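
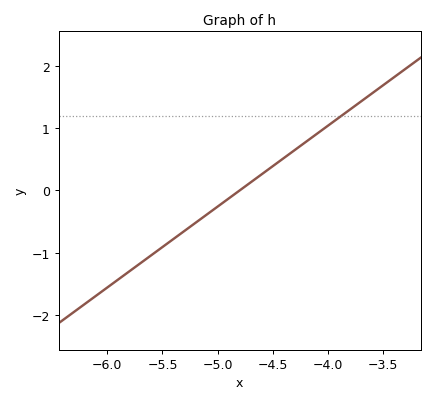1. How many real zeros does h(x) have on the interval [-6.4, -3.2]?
1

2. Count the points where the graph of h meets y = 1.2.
1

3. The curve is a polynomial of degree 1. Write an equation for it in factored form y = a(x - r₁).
y = 1.3(x + 4.8)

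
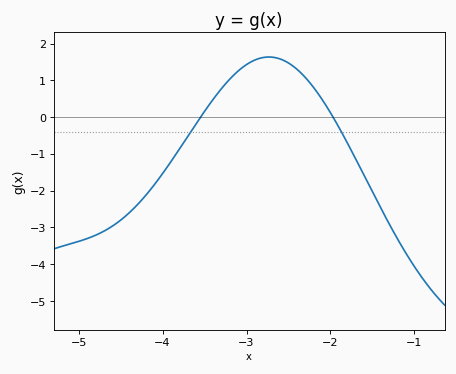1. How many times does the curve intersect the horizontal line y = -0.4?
2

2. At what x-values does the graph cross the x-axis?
-3.5, -2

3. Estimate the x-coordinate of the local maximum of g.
-2.7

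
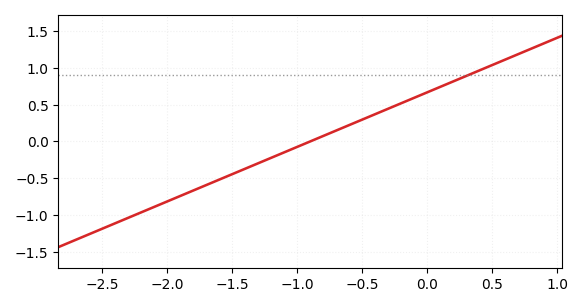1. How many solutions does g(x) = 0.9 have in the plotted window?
1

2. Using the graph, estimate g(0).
0.65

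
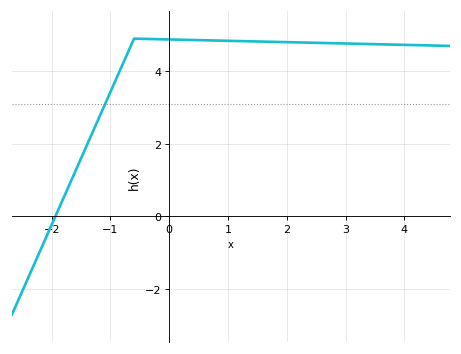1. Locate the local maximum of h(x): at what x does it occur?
-0.597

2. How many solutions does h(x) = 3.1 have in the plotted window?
1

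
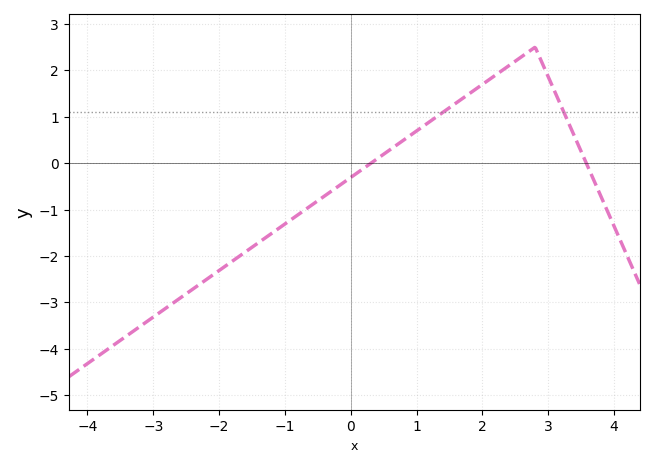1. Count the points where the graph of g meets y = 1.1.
2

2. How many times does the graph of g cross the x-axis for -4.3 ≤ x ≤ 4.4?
2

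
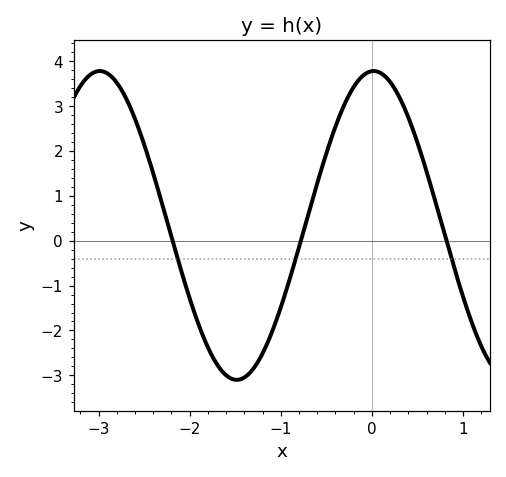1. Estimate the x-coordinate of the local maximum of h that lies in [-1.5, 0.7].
0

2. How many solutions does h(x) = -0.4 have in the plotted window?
3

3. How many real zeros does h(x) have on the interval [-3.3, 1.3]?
3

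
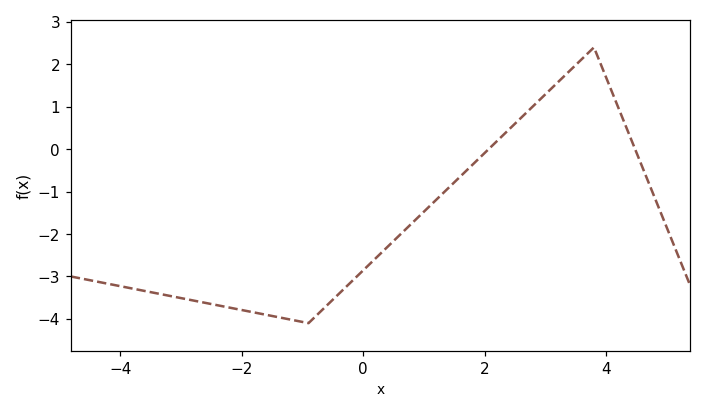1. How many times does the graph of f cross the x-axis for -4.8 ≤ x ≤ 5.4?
2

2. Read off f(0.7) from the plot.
-1.89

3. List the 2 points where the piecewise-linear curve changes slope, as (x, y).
(-0.9, -4.1); (3.8, 2.4)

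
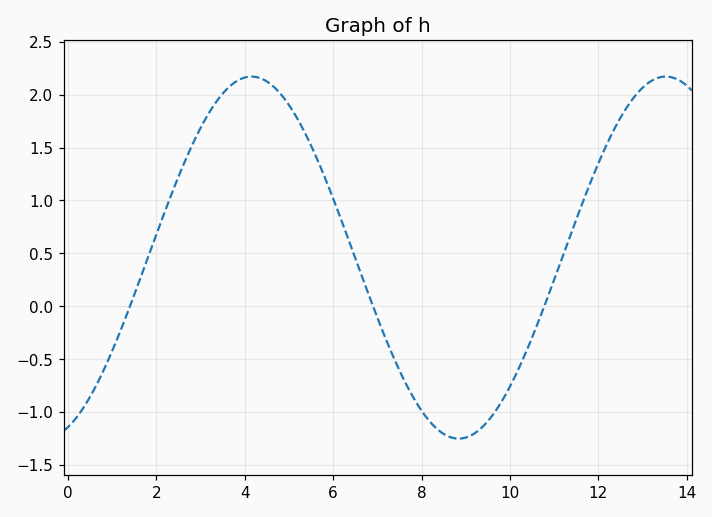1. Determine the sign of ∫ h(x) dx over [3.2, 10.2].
positive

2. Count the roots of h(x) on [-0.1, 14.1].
3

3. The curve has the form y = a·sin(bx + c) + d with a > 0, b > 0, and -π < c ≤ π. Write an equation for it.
y = 1.71sin(0.67x - 1.21) + 0.46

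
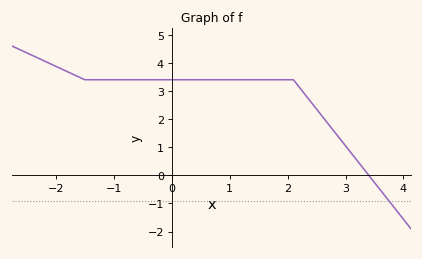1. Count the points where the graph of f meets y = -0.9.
1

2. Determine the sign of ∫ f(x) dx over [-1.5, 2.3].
positive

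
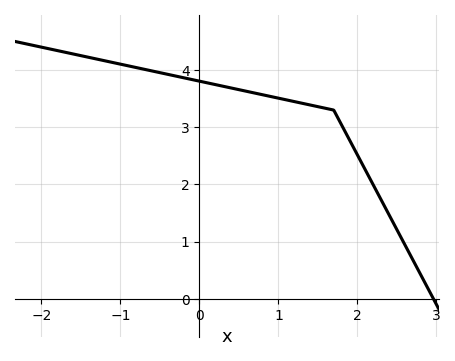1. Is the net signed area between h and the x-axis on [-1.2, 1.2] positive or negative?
positive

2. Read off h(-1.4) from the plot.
4.22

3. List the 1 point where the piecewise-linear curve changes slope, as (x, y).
(1.7, 3.3)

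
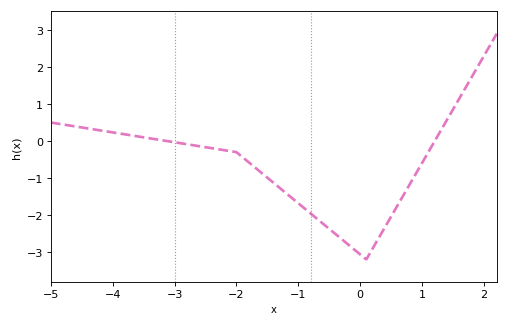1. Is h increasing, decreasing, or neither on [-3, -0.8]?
decreasing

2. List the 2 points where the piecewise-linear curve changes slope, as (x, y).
(-2, -0.3); (0.1, -3.2)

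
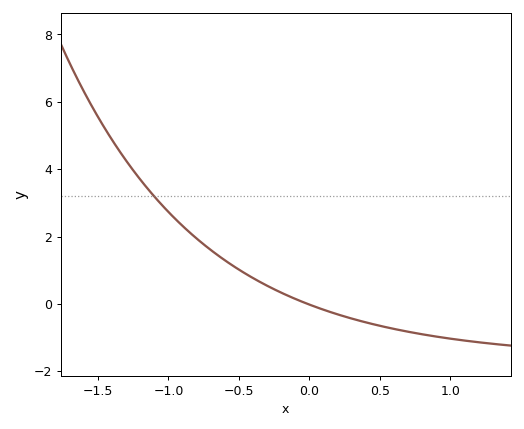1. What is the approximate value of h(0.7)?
-0.825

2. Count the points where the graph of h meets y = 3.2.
1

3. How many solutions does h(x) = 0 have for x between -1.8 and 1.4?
1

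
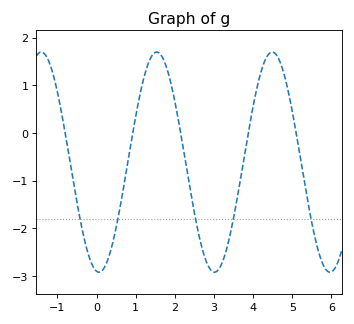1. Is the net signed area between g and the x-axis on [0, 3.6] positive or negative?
negative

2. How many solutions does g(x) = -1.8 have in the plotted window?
5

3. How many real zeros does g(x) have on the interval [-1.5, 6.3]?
5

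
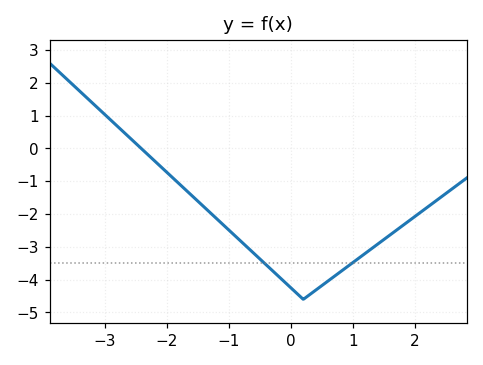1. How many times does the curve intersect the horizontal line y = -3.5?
2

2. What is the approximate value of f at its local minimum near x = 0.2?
-4.6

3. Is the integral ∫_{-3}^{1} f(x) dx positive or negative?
negative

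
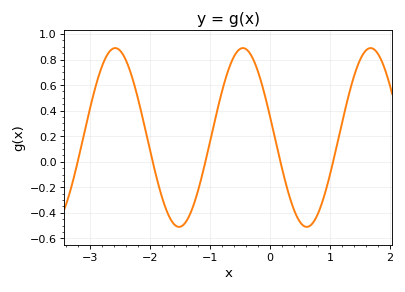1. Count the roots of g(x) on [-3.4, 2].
5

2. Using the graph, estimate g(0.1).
0.153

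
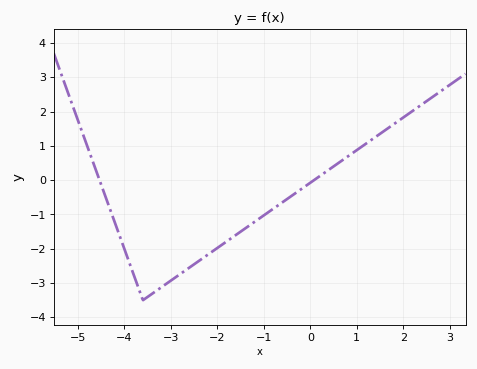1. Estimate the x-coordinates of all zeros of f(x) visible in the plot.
-4.53, 0.08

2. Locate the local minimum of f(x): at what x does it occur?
-3.6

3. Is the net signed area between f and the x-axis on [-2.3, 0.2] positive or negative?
negative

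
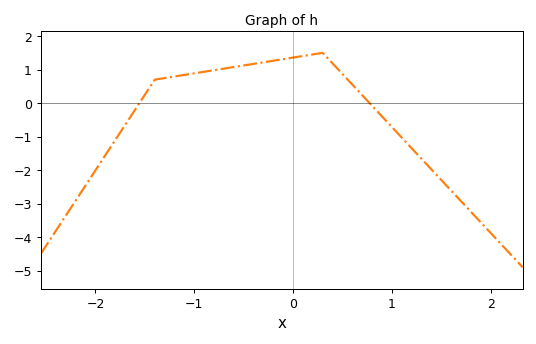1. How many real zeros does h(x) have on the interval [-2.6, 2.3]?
2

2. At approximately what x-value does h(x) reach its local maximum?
0.3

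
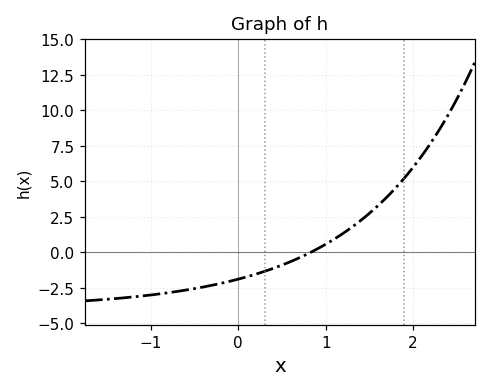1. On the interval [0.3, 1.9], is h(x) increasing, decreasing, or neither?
increasing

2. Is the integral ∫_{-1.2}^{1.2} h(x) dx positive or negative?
negative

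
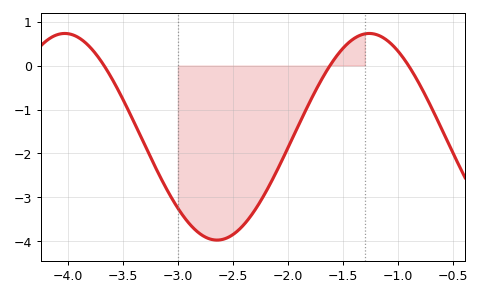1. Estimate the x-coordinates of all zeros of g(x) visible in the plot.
-3.67, -1.62, -0.903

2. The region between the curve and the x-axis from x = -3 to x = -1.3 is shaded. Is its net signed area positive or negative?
negative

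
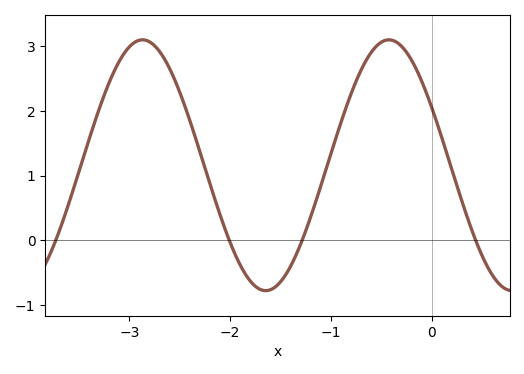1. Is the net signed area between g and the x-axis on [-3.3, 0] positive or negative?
positive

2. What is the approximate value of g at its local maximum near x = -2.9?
3.1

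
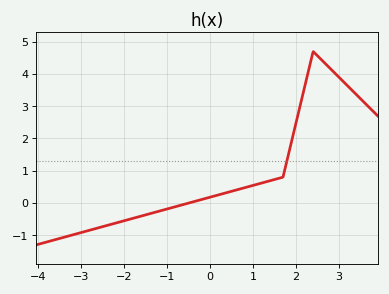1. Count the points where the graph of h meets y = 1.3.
1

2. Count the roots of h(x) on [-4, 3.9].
1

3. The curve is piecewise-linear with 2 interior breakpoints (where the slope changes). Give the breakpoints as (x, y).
(1.7, 0.8); (2.4, 4.7)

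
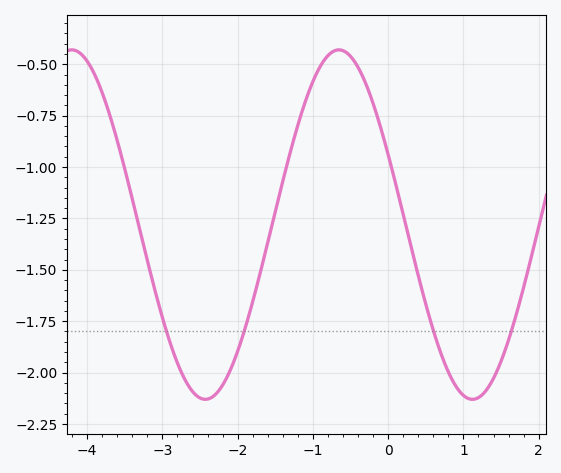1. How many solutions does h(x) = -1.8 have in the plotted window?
4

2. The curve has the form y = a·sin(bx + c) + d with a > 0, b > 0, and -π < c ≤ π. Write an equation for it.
y = 0.85sin(1.8x + 2.7) - 1.28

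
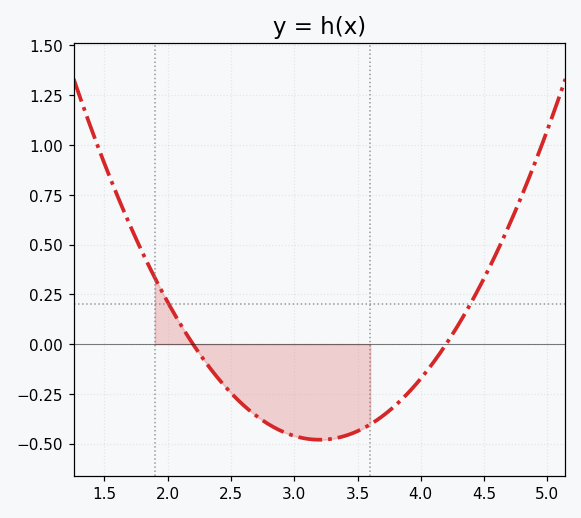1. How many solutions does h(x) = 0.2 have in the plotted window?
2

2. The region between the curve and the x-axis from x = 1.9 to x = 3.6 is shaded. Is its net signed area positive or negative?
negative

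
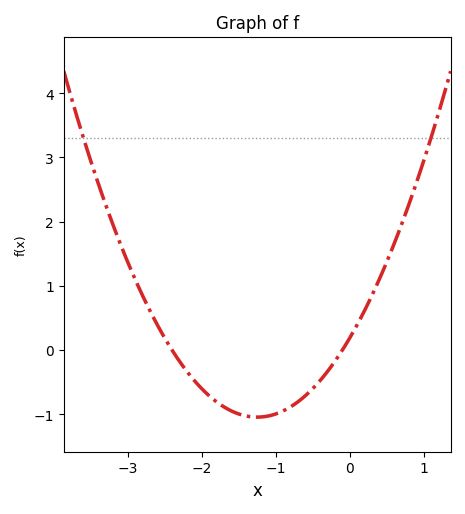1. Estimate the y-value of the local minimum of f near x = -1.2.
-1.04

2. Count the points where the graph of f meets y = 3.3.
2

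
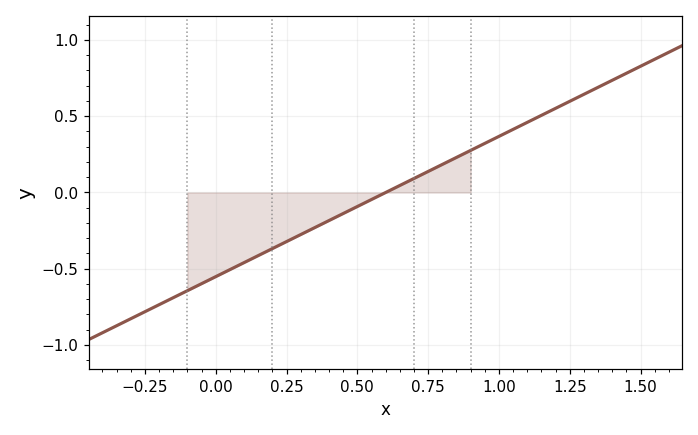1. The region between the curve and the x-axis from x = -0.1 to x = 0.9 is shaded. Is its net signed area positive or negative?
negative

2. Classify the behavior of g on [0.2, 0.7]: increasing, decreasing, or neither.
increasing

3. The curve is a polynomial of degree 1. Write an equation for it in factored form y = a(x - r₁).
y = 0.92(x - 0.6)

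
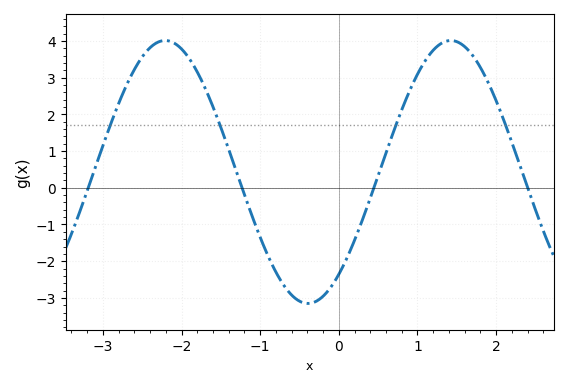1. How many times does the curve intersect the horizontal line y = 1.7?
4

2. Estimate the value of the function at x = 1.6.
3.84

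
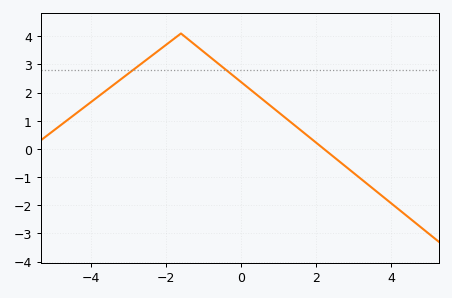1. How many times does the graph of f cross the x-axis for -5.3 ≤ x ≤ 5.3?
1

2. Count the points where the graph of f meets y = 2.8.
2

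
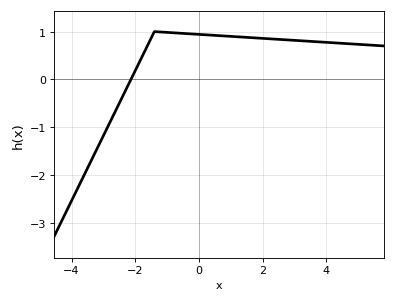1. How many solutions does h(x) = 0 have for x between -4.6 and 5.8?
1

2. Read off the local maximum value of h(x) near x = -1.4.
1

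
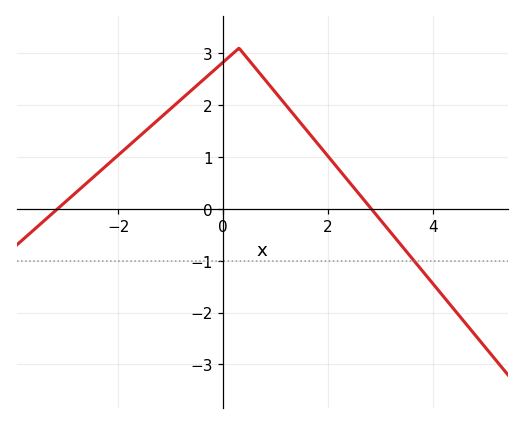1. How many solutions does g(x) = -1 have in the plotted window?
1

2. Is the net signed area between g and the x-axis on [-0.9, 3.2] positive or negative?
positive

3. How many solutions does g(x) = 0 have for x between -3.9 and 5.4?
2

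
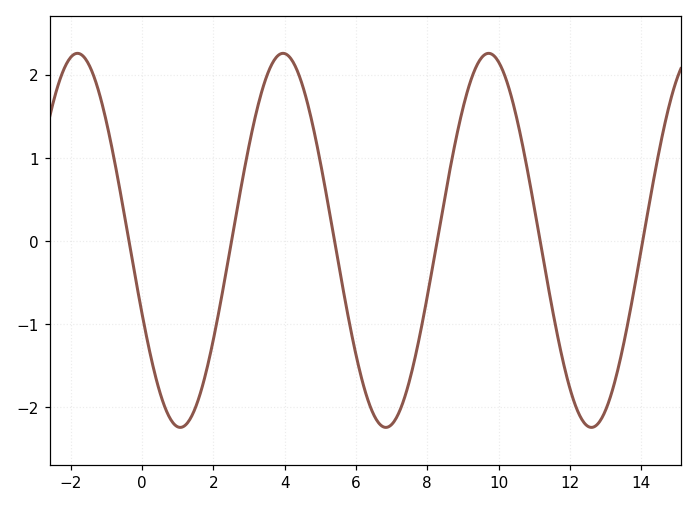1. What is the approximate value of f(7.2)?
-2.07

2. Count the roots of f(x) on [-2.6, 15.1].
6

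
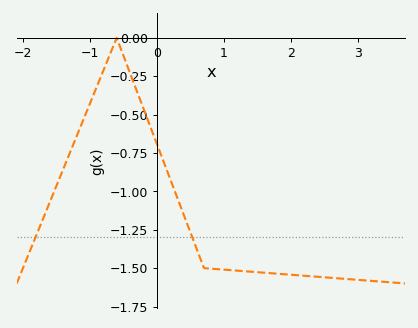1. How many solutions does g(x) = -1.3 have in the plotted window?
2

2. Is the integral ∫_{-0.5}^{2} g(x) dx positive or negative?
negative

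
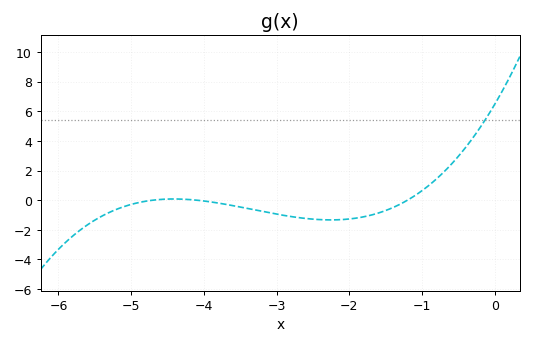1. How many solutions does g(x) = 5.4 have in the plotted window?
1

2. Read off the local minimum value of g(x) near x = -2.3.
-1.4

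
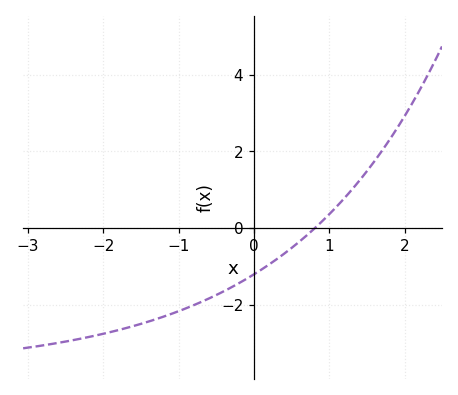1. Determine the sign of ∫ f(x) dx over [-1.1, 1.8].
negative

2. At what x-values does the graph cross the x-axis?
0.808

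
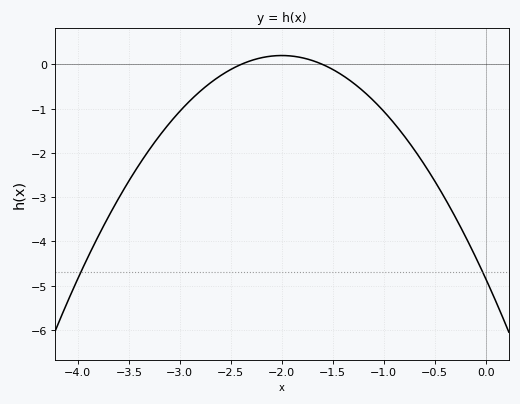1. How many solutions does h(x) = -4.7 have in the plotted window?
2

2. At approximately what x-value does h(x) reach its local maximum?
-2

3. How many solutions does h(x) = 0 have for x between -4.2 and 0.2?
2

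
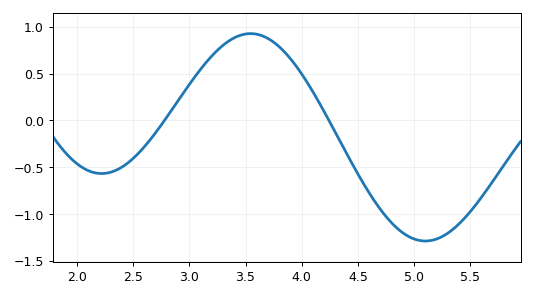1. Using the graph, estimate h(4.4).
-0.35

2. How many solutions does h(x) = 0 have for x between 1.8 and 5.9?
2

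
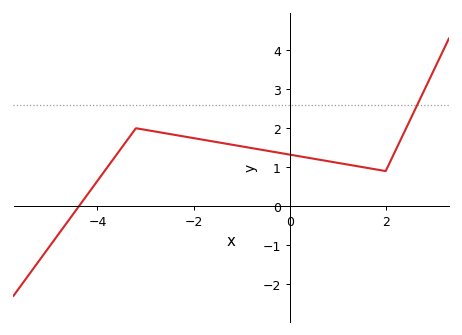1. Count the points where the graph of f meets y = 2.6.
1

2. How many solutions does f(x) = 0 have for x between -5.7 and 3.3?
1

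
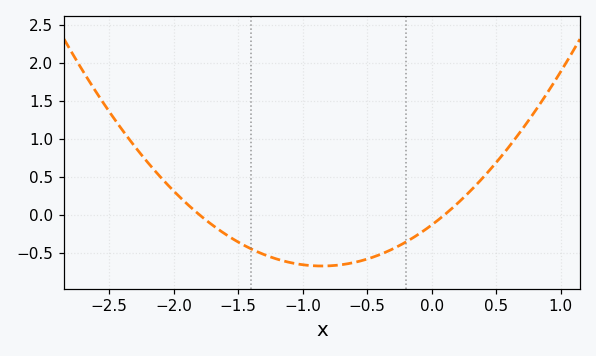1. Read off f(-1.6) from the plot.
-0.25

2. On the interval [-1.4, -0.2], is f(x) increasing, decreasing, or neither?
neither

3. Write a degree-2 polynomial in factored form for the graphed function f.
y = 0.75(x + 1.8)(x - 0.1)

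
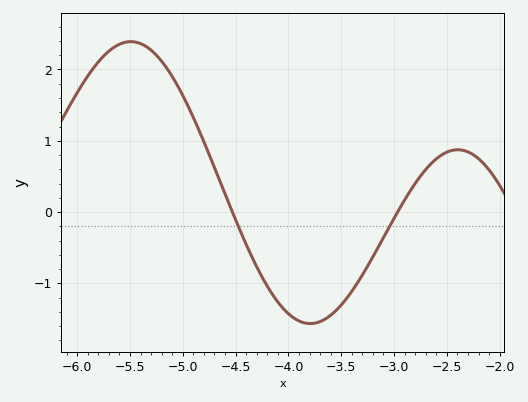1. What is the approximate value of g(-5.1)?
1.9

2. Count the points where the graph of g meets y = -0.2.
2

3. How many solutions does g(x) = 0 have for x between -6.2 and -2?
2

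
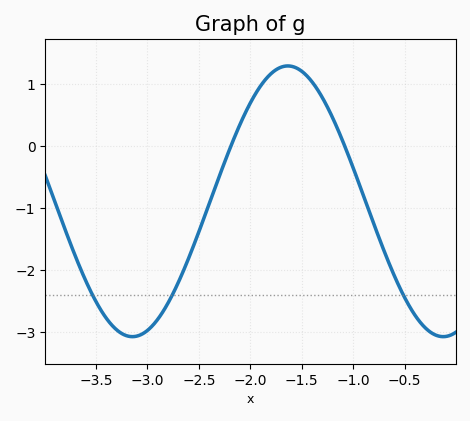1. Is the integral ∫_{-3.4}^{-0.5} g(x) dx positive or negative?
negative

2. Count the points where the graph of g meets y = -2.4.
3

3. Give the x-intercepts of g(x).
-2.2, -1.1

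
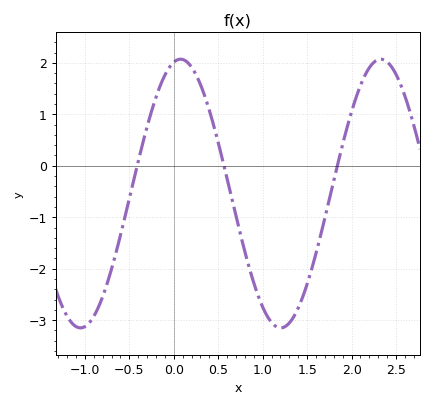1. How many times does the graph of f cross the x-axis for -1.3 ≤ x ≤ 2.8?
3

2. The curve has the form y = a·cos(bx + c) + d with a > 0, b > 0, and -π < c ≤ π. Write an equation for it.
y = 2.61cos(2.8x - 0.21) - 0.54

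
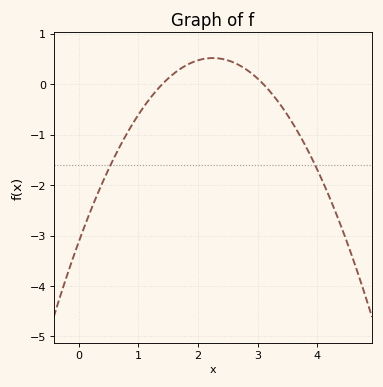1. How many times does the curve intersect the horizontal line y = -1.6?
2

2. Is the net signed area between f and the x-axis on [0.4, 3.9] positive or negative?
negative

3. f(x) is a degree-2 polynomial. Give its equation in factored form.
y = -0.72(x - 1.4)(x - 3.1)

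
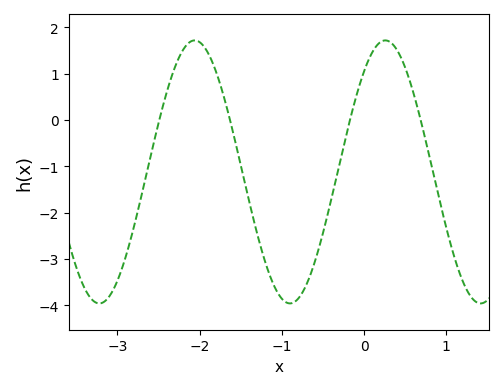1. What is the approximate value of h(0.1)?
1.46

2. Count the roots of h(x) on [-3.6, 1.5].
4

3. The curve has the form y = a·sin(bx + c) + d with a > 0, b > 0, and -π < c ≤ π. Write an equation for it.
y = 2.84sin(2.71x + 0.872) - 1.12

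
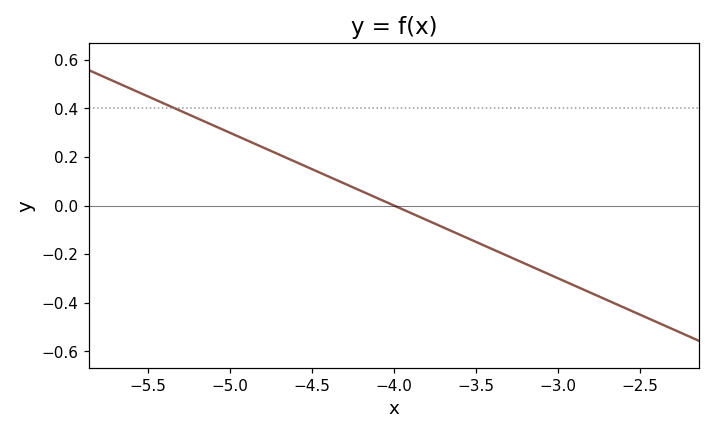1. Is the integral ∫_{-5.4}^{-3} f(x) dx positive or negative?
positive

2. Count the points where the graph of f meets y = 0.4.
1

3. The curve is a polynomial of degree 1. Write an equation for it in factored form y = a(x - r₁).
y = -0.3(x + 4)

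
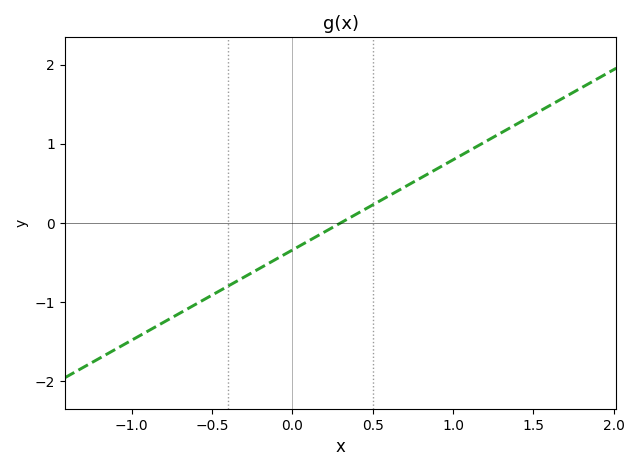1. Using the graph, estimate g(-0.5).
-0.912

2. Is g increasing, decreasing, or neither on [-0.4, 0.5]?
increasing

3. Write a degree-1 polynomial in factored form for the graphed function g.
y = 1.14(x - 0.3)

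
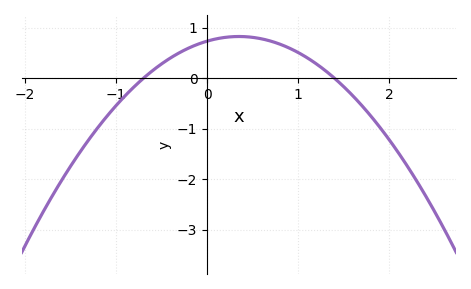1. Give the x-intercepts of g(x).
-0.7, 1.4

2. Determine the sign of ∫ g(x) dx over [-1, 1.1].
positive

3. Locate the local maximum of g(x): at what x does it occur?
0.35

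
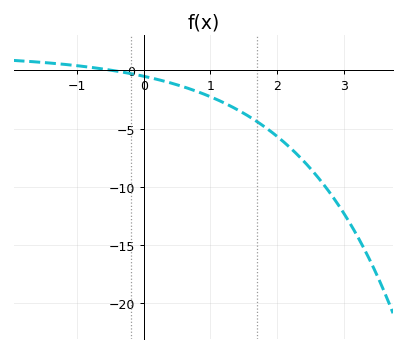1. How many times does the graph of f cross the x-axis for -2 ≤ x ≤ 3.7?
1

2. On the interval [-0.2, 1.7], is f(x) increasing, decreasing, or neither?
decreasing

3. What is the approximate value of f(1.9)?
-5.21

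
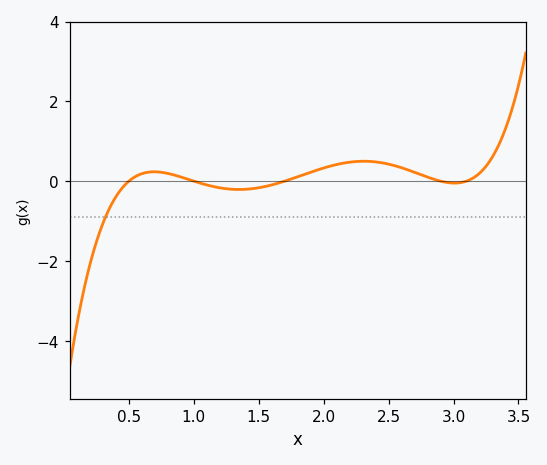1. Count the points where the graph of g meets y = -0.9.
1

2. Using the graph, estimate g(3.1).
0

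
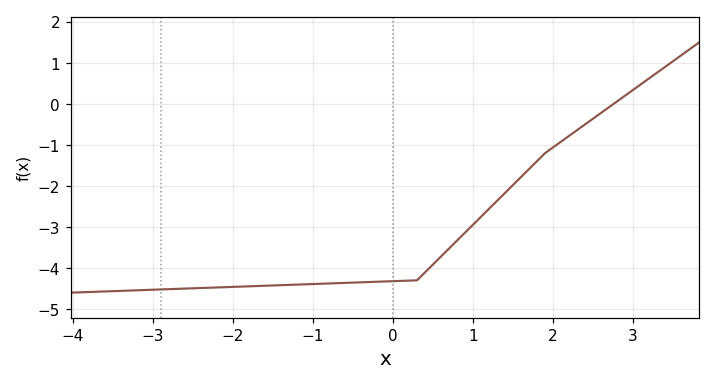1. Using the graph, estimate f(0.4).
-4.11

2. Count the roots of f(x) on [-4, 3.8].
1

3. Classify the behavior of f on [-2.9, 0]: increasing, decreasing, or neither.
increasing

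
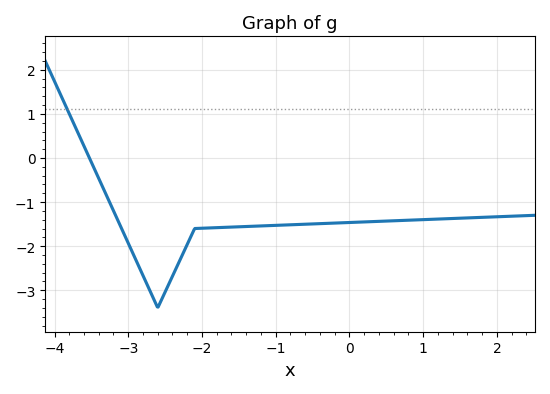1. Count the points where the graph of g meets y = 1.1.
1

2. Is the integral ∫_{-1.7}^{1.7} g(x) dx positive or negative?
negative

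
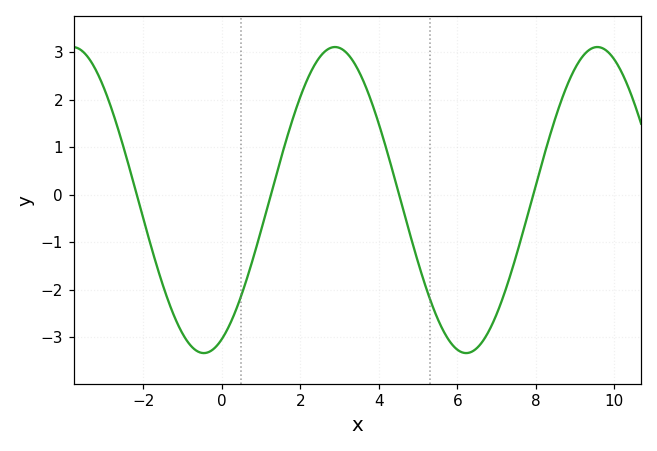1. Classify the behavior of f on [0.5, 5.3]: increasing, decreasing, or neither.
neither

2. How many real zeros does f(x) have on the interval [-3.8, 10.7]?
4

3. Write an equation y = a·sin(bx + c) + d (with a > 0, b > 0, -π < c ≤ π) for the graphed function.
y = 3.22sin(0.94x - 1.1) - 0.11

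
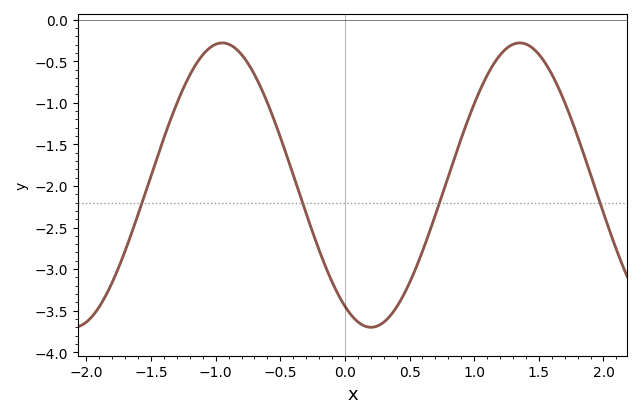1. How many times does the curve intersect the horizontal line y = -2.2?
4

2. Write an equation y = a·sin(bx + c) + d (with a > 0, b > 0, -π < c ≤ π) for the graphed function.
y = 1.71sin(2.73x - 2.12) - 1.99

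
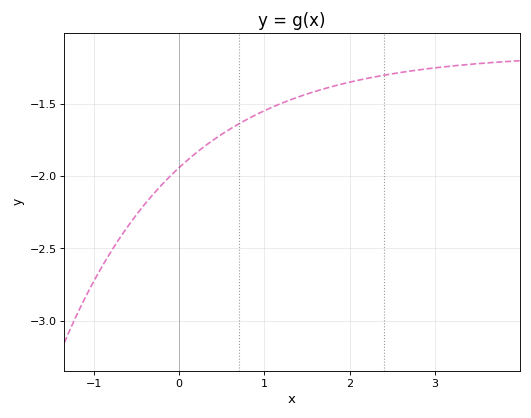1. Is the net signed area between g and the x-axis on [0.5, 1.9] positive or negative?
negative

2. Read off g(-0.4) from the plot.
-2.2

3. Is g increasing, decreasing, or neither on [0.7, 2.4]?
increasing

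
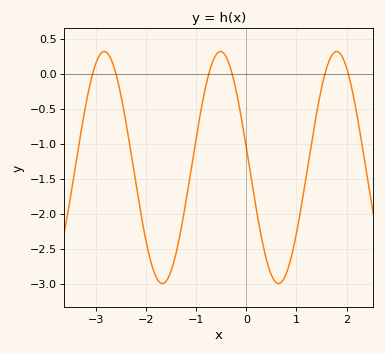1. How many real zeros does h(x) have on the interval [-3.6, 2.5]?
6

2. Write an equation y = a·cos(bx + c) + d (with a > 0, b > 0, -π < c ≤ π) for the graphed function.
y = 1.66cos(2.7x + 1.4) - 1.34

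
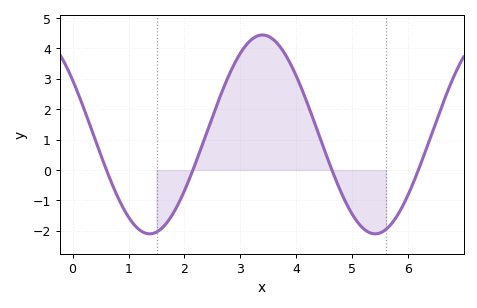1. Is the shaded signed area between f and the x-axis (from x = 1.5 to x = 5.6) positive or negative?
positive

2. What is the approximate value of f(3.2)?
4.29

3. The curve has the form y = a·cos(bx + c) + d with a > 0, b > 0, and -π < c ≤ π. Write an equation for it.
y = 3.27cos(1.56x + 0.992) + 1.17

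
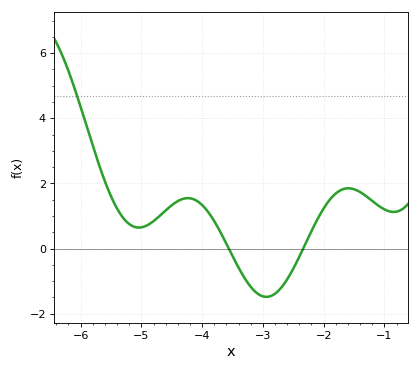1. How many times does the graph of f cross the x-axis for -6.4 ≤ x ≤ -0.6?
2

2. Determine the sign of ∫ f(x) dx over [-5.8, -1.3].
positive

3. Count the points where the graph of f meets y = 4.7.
1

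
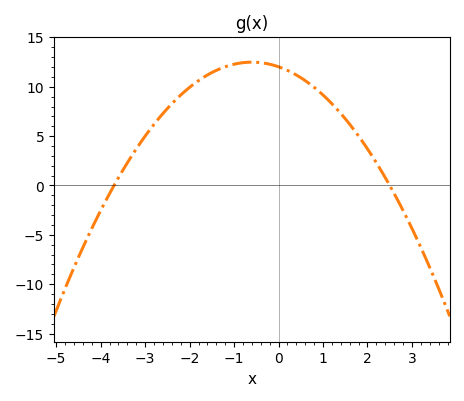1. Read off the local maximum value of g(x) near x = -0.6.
12.5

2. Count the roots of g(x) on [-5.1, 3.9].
2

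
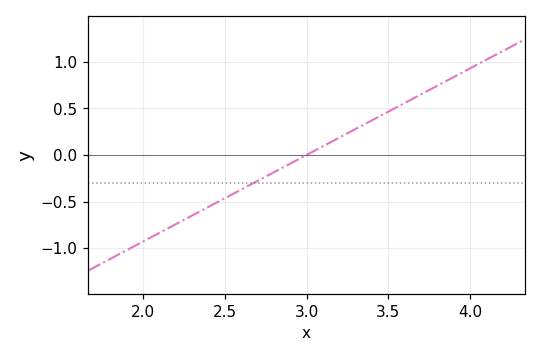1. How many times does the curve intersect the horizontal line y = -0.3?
1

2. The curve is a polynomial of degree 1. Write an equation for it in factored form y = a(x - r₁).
y = 0.93(x - 3)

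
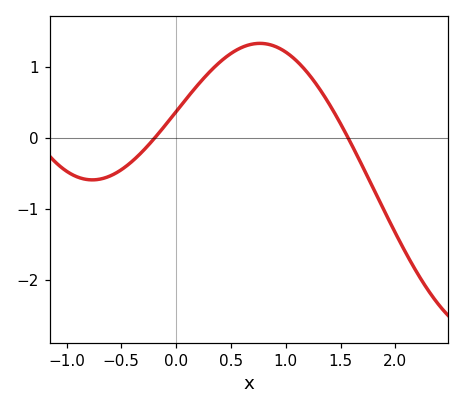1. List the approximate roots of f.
-0.2, 1.55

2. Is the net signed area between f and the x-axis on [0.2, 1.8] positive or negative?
positive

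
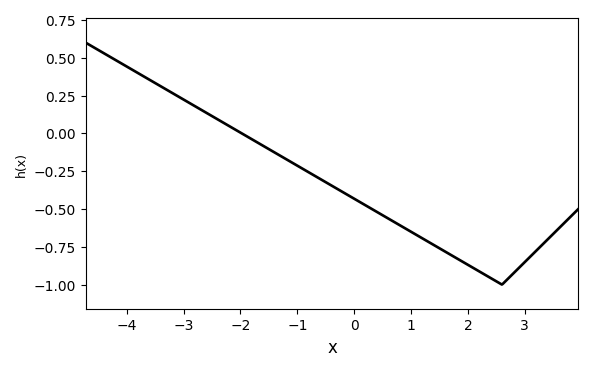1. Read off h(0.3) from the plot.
-0.5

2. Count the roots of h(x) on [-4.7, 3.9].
1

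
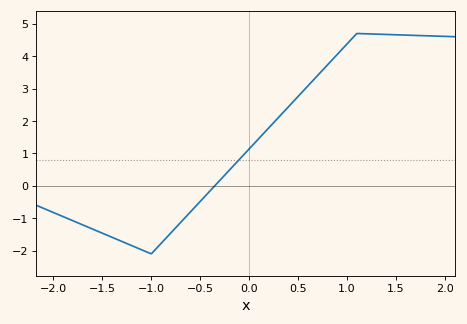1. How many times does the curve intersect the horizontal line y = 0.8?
1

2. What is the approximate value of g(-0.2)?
0.49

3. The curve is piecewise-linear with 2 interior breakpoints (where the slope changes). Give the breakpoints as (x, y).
(-1, -2.1); (1.1, 4.7)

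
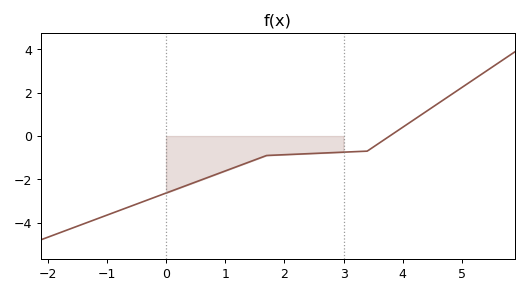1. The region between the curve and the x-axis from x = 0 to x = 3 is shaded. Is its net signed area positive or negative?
negative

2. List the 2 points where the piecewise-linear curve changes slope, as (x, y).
(1.7, -0.9); (3.4, -0.7)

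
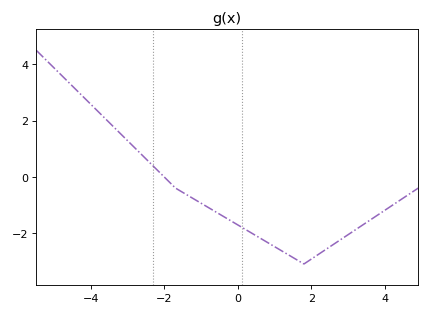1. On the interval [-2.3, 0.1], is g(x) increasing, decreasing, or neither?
decreasing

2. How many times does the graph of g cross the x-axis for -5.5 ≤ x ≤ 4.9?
1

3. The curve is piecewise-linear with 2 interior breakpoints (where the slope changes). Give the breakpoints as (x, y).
(-1.7, -0.4); (1.8, -3.1)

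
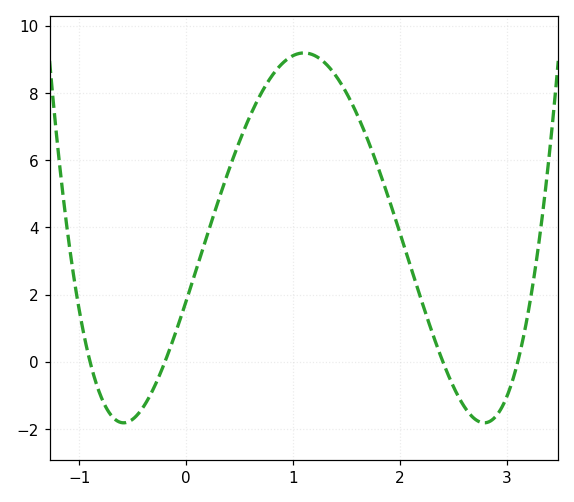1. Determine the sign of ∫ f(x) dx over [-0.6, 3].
positive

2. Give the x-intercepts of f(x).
-0.9, -0.2, 2.4, 3.1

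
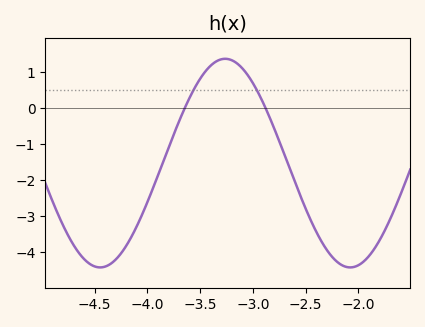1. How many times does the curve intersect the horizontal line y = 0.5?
2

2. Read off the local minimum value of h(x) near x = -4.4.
-4.4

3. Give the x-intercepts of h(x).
-3.65, -2.9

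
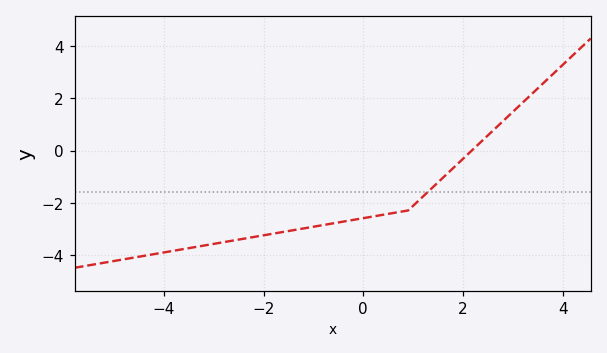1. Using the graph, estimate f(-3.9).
-3.88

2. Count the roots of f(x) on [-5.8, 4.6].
1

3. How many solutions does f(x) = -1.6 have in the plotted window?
1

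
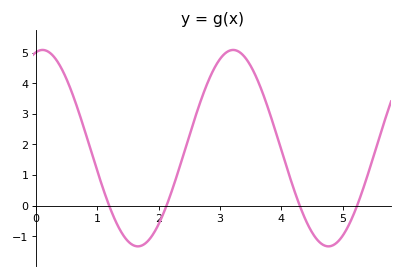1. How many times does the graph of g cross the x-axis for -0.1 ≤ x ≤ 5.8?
4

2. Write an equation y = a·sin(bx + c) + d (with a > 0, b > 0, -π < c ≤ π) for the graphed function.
y = 3.21sin(2x + 1.4) + 1.88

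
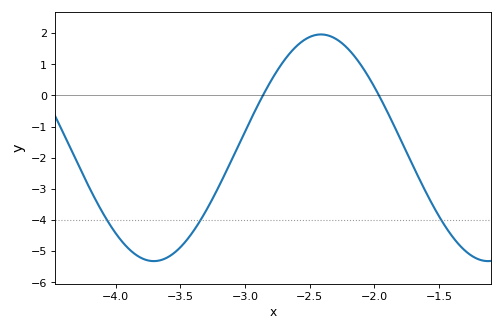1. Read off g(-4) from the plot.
-4.4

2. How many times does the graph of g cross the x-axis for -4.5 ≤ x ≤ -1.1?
2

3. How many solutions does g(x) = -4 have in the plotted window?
3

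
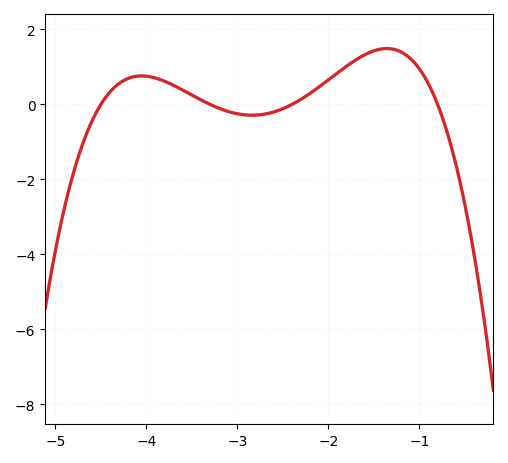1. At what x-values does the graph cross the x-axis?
-4.5, -3.3, -2.4, -0.8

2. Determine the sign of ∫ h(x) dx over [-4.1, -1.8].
positive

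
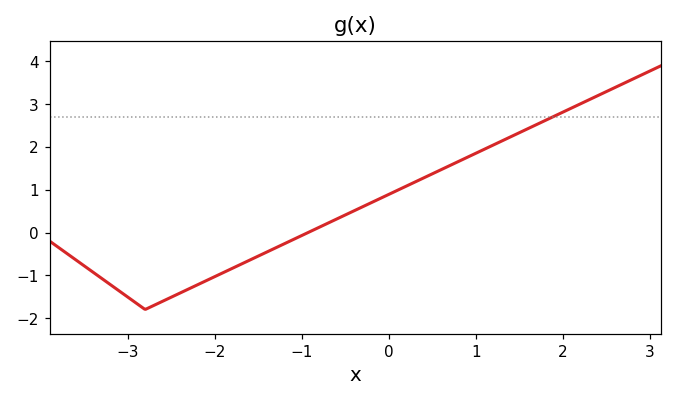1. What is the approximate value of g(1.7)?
2.52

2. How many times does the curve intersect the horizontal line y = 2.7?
1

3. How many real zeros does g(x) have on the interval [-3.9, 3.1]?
1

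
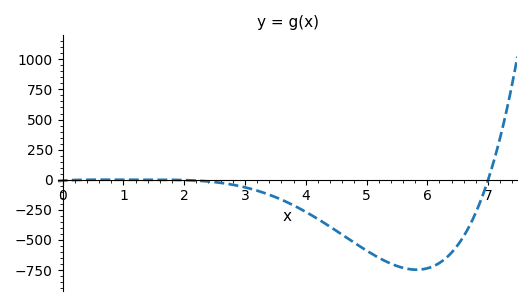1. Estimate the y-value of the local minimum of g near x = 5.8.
-747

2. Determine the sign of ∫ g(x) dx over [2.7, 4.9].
negative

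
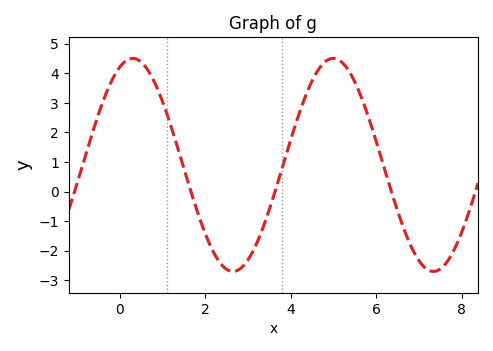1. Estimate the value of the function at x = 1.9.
-1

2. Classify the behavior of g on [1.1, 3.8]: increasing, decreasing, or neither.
neither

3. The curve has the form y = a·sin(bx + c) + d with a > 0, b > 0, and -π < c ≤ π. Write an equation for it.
y = 3.6sin(1.3x + 1.2) + 0.9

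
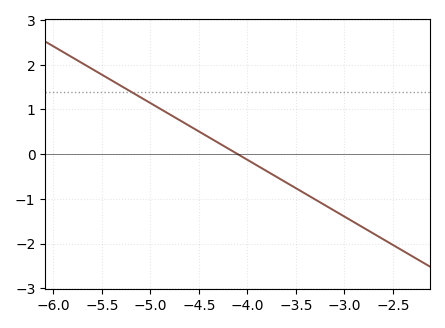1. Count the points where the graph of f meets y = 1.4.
1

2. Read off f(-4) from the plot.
-0.127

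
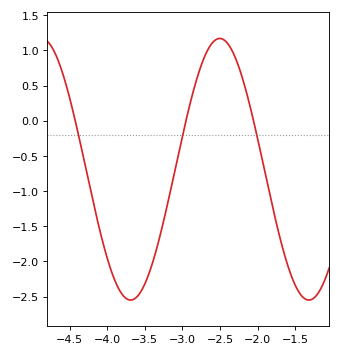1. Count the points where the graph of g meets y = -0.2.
3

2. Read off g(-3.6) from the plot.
-2.5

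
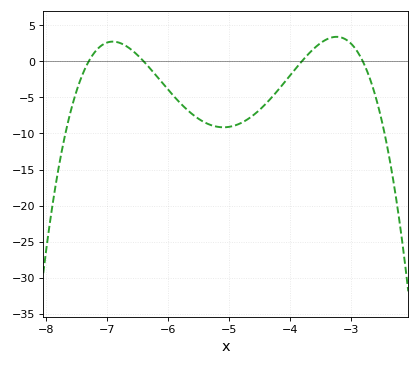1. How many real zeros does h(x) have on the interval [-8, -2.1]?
4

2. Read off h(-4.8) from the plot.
-8.5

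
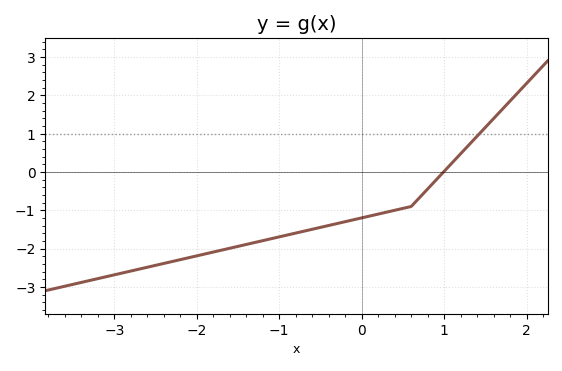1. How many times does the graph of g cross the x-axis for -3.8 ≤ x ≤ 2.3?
1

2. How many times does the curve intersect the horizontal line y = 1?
1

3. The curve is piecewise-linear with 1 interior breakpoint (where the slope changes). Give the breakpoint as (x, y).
(0.6, -0.9)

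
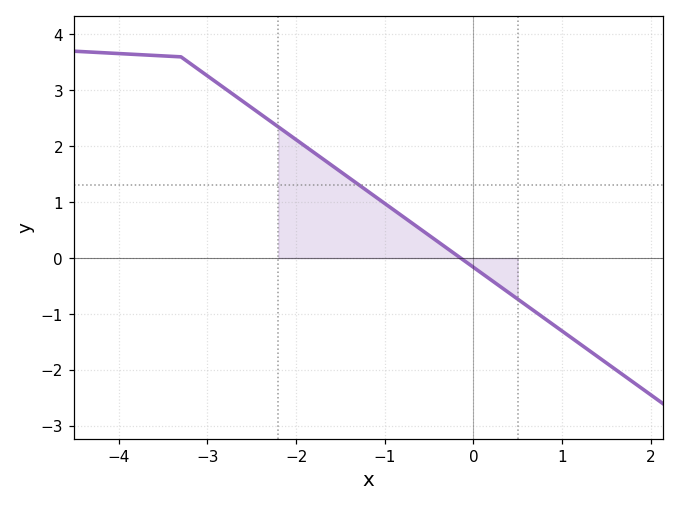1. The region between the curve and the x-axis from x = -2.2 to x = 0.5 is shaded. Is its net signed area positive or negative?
positive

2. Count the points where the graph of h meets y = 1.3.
1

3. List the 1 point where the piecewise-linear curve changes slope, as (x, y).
(-3.3, 3.6)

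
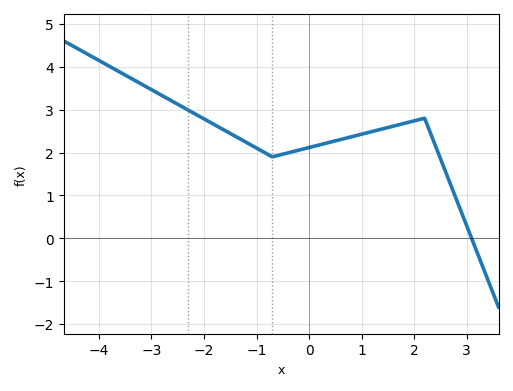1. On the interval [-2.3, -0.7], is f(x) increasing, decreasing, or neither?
decreasing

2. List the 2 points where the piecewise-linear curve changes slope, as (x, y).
(-0.7, 1.9); (2.2, 2.8)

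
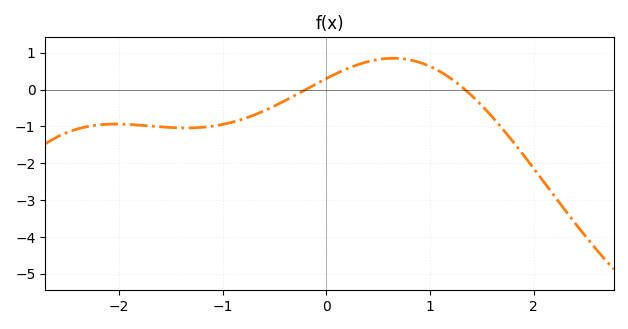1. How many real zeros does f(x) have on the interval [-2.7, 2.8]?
2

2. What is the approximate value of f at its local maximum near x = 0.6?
0.853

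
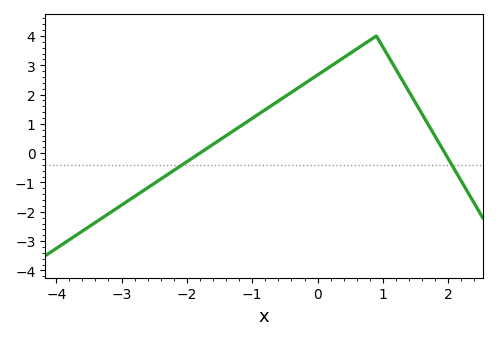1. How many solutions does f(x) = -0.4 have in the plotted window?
2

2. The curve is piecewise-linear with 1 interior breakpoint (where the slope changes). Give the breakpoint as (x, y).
(0.9, 4)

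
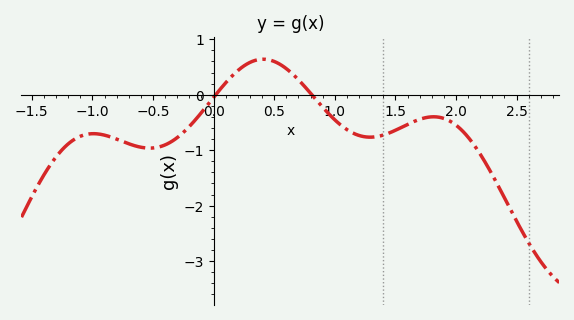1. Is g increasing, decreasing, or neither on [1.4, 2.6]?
neither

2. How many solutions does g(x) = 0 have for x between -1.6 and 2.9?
2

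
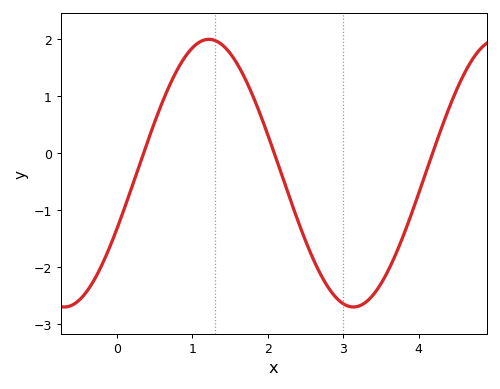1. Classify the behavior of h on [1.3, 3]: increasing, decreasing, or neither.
decreasing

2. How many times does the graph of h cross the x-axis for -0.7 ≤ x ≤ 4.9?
3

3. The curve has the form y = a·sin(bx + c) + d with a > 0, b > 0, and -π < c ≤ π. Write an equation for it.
y = 2.35sin(1.64x - 0.432) - 0.35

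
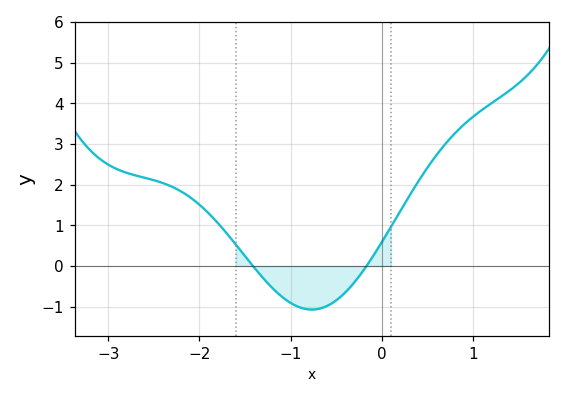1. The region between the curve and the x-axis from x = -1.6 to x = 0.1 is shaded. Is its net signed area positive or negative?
negative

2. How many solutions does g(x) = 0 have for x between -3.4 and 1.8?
2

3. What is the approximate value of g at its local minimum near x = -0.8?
-1.1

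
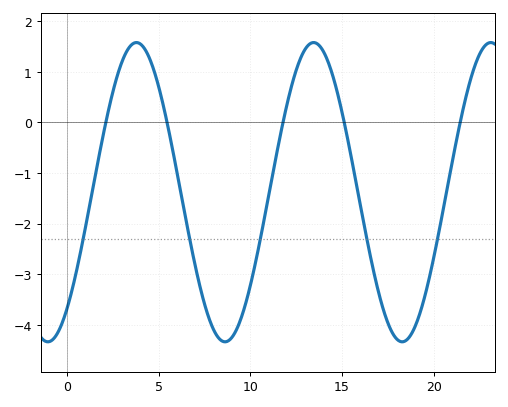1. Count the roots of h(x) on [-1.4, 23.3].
5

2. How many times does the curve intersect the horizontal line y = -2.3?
5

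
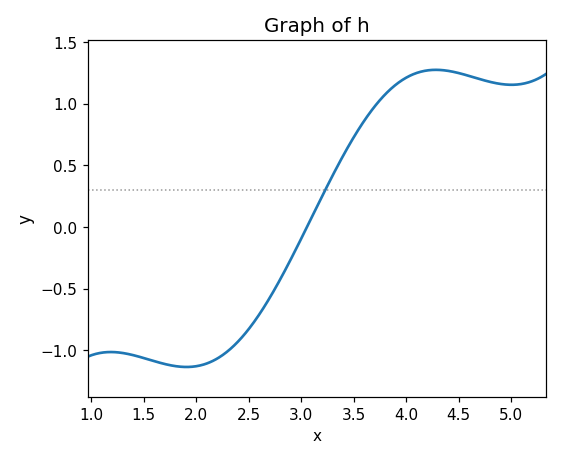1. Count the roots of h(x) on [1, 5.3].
1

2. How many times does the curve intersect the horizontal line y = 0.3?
1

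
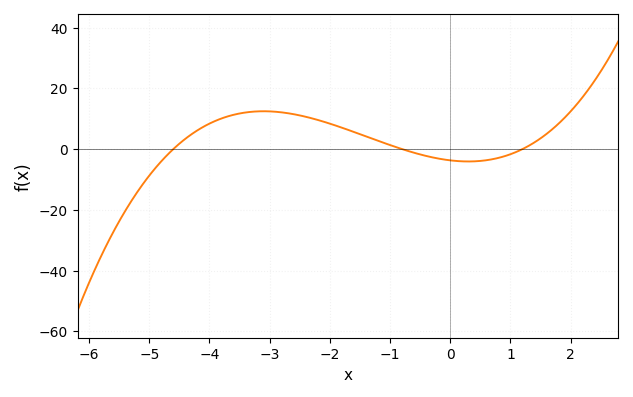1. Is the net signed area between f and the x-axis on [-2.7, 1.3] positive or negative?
positive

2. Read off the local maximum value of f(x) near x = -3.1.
12.5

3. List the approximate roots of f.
-4.6, -0.8, 1.2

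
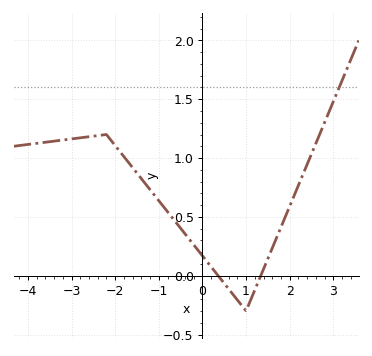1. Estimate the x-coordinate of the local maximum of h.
-2.2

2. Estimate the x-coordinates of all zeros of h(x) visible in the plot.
0.36, 1.34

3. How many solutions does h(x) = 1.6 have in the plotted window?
1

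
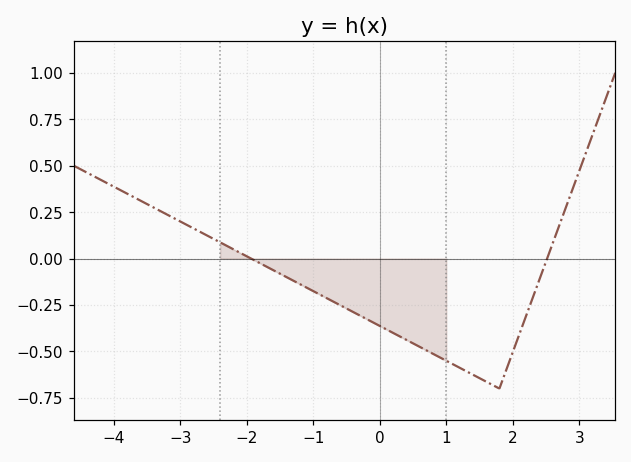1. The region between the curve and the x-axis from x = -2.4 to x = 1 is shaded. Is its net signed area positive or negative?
negative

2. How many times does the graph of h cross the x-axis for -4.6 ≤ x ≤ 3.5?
2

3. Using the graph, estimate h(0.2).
-0.4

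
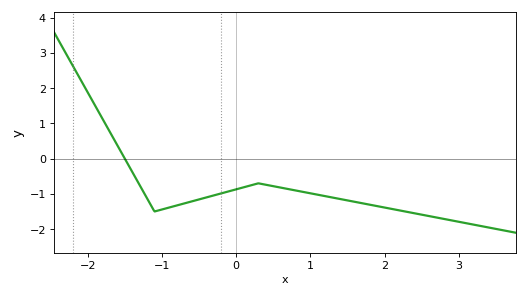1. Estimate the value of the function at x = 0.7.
-0.862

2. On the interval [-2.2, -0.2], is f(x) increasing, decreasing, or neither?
neither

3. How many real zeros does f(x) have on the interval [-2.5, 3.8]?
1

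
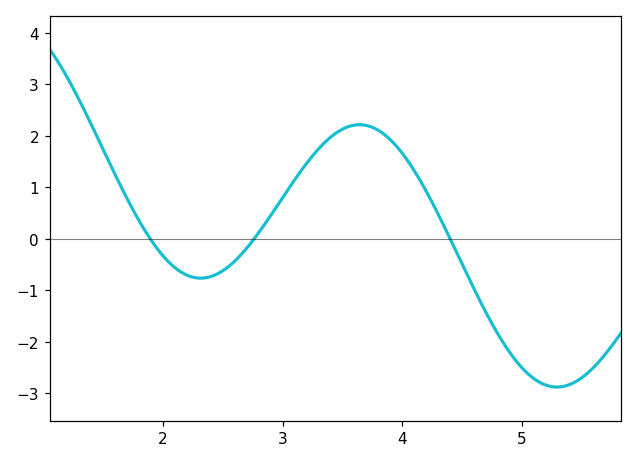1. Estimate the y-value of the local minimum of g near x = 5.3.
-2.9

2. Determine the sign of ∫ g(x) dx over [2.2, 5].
positive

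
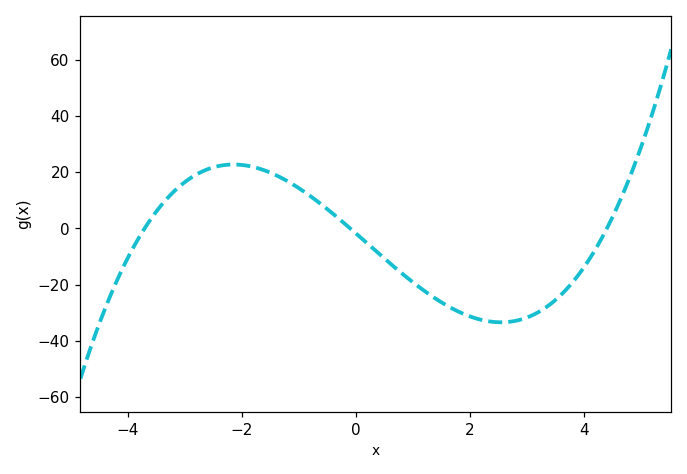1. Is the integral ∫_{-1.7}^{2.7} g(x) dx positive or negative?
negative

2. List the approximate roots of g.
-3.7, -0.1, 4.4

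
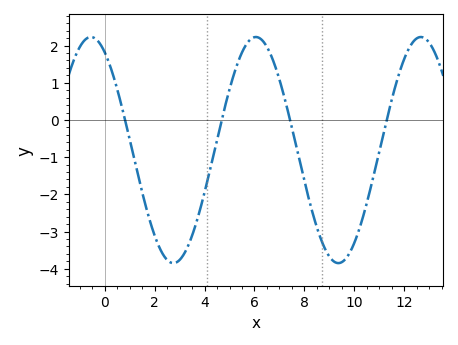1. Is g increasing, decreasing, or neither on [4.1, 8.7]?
neither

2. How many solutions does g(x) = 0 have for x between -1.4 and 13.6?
4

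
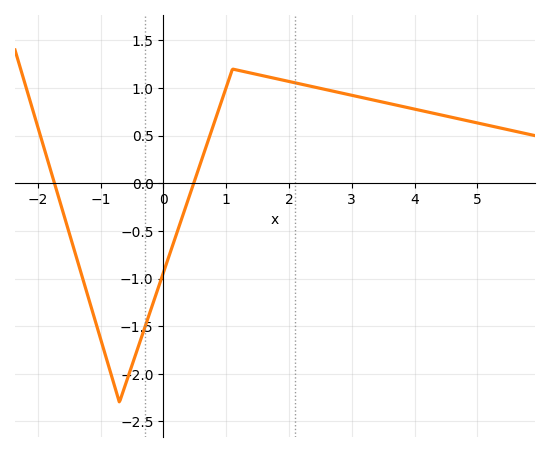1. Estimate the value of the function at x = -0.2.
-1.35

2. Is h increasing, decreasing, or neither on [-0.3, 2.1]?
neither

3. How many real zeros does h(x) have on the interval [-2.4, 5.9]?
2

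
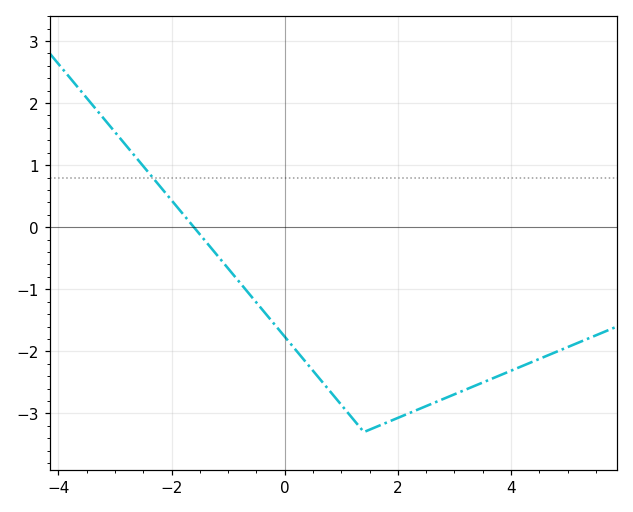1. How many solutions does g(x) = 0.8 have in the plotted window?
1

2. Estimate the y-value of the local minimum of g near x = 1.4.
-3.3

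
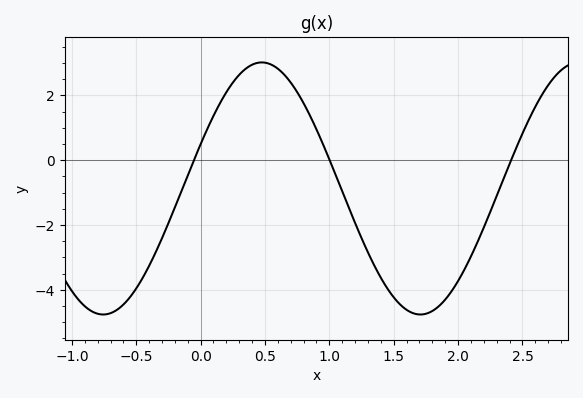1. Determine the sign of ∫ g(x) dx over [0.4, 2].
negative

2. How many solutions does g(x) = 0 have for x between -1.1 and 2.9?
3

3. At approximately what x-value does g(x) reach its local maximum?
0.475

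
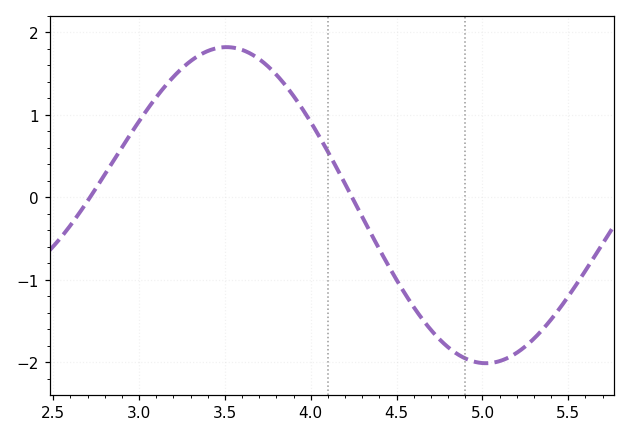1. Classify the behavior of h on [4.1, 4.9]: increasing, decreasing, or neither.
decreasing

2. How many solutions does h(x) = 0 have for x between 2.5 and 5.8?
2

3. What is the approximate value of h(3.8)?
1.48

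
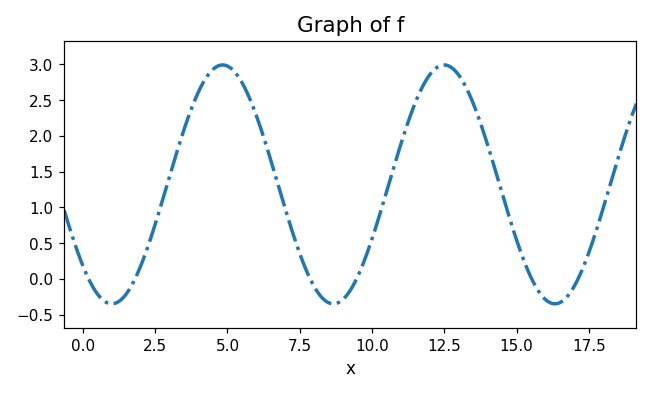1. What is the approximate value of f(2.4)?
0.634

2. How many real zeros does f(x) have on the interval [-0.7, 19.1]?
6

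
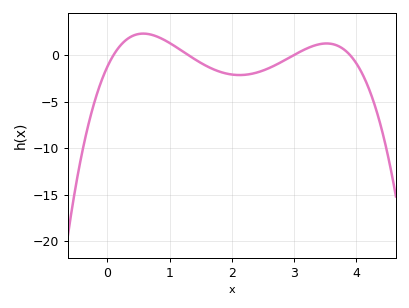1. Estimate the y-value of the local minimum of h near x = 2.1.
-2.15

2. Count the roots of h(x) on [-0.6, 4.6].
4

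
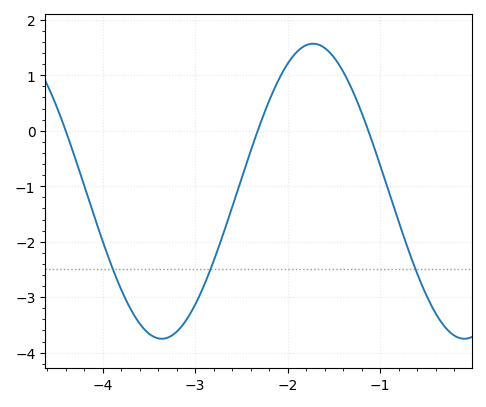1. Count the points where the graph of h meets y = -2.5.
3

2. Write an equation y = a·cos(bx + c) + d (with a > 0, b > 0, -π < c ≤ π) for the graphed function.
y = 2.66cos(1.92x - 2.97) - 1.09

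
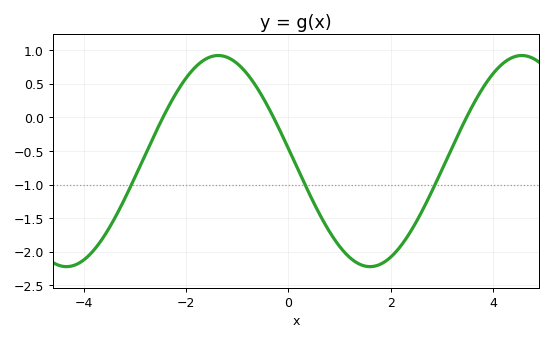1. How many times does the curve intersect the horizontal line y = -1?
3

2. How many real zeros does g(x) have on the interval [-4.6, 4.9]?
3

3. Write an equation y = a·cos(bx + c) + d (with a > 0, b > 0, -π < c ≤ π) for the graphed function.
y = 1.57cos(1.1x + 1.5) - 0.65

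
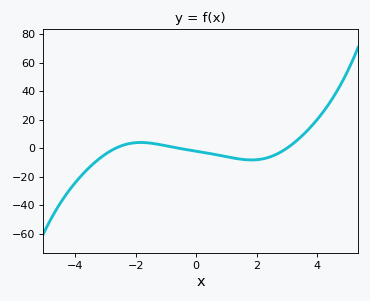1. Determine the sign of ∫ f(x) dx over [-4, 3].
negative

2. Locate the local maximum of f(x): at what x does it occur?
-1.8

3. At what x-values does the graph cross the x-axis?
-2.6, -0.6, 3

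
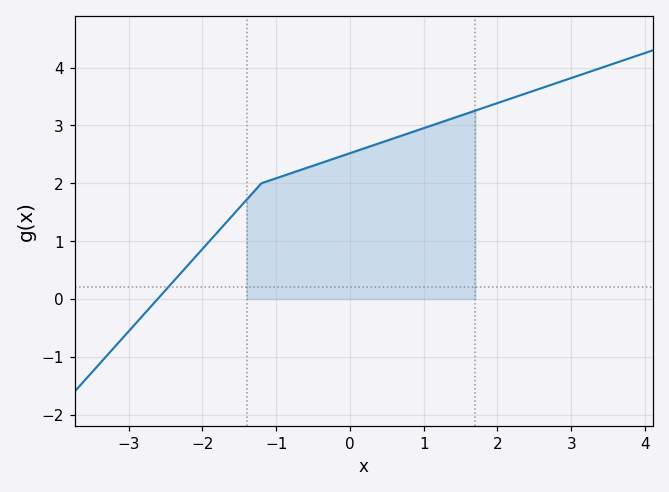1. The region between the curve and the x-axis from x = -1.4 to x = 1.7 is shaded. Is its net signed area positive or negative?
positive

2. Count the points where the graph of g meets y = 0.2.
1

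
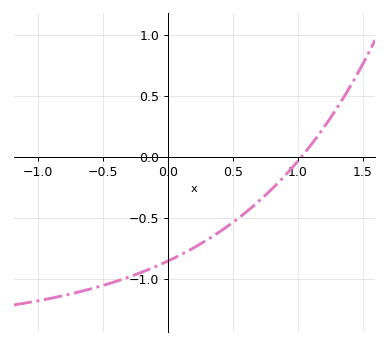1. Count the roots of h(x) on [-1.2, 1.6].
1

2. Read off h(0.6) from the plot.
-0.452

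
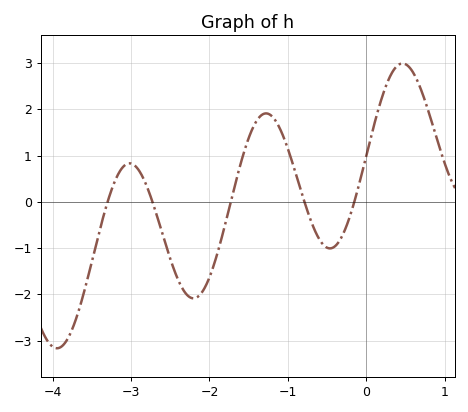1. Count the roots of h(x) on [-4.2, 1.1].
5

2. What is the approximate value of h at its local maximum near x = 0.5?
2.99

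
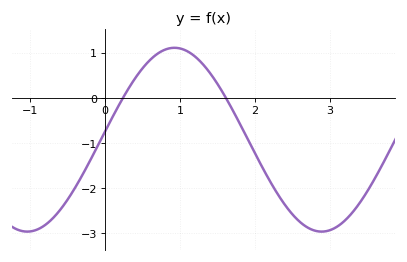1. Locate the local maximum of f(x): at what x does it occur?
0.9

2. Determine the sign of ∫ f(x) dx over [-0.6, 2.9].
negative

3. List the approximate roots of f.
0.2, 1.6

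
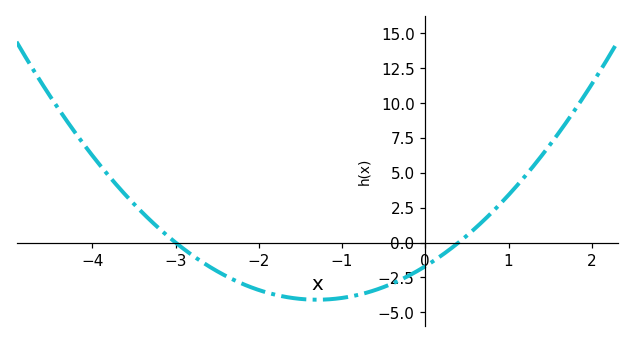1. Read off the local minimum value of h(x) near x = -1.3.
-4.1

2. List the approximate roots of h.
-3, 0.4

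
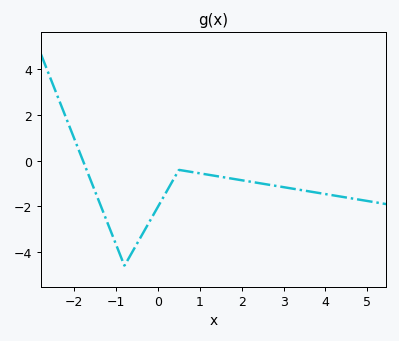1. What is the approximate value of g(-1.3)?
-2.28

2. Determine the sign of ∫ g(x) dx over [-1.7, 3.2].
negative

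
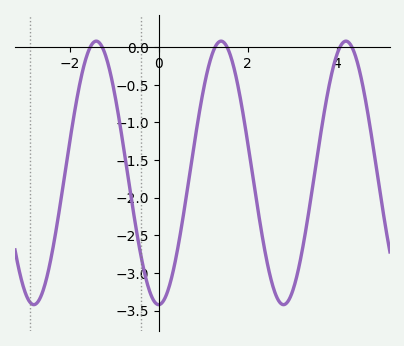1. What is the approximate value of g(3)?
-3.25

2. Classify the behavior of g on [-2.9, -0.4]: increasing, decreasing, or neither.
neither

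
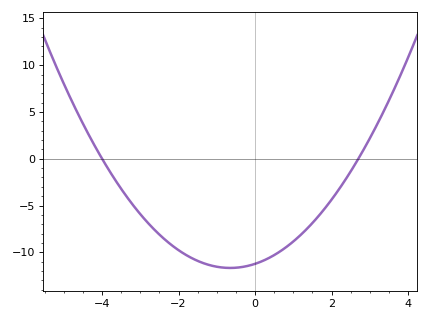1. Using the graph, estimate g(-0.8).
-11.5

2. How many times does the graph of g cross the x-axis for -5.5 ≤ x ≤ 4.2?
2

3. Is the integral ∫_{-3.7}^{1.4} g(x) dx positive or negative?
negative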